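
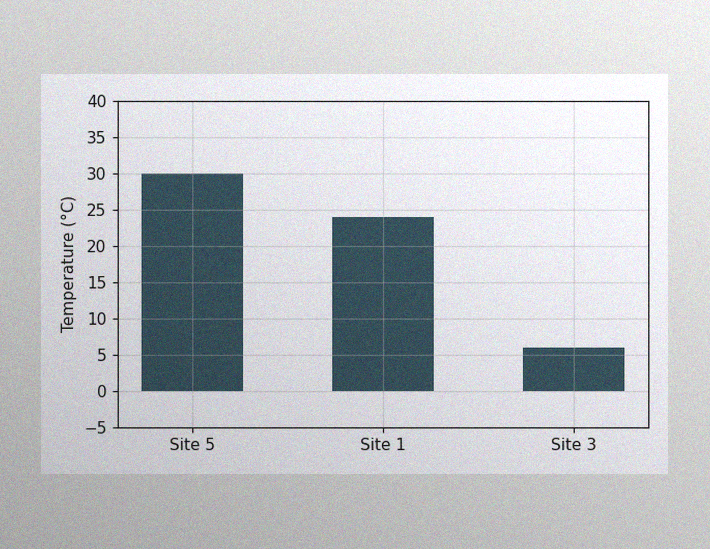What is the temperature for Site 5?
30°C

The image has some photo noise and uneven lighting. Reading along the chart's y-axis, the Site 5 bar reaches 30°C.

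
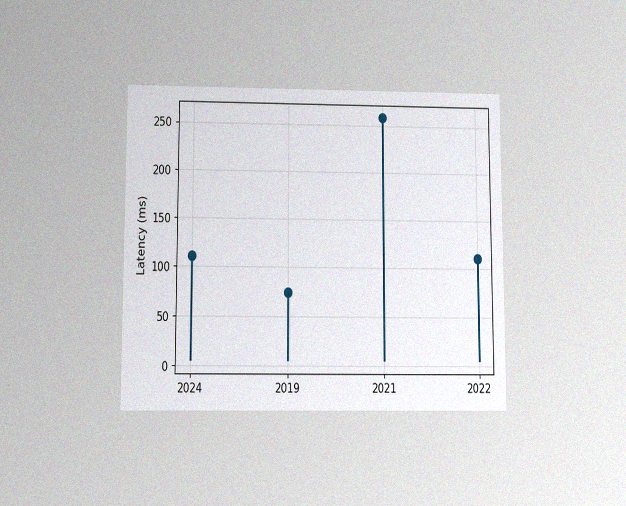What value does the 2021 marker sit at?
The chart is viewed slightly from below, with some photo noise. The 2021 marker sits at 259ms.

259ms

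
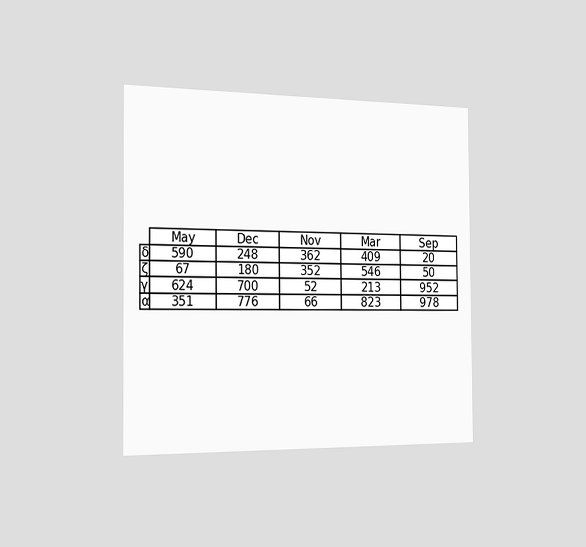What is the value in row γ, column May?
The chart is viewed slightly from the left. The (γ, May) cell reads 624.

624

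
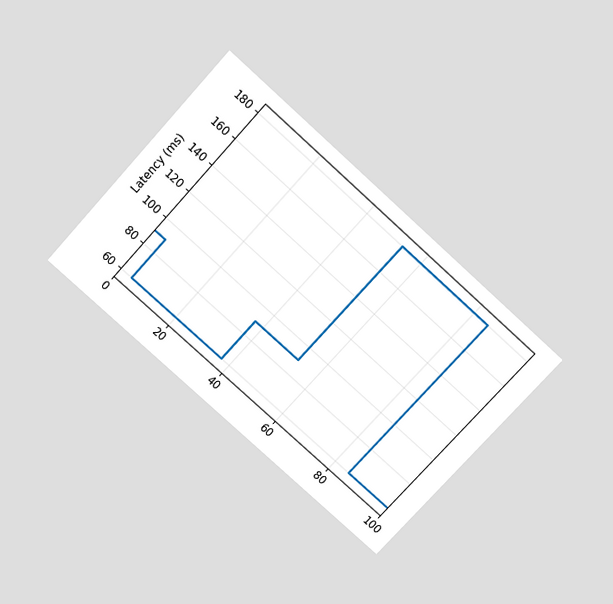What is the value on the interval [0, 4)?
The chart is tilted about 42° clockwise and viewed slightly from above. On [0, 4) the step sits at 90ms.

90ms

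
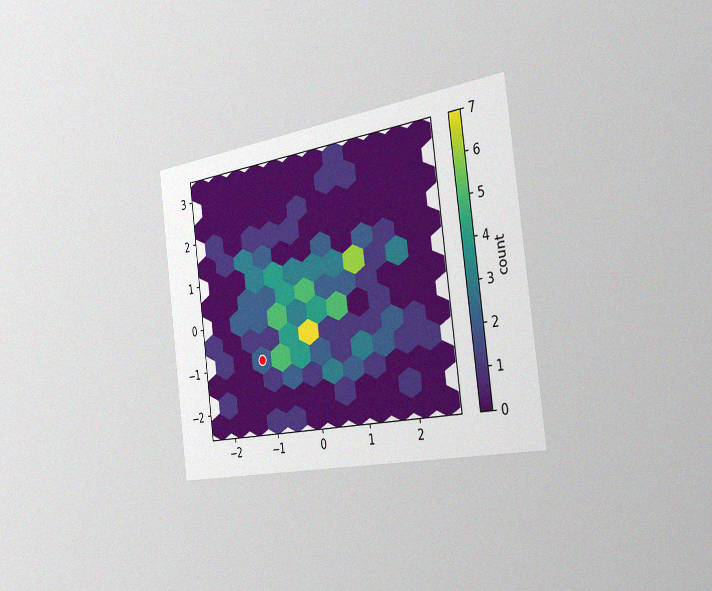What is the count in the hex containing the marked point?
2

The chart is tilted about 8° counter-clockwise and viewed slightly from the right, with some photo noise. The marked hex reads 2 on the colorbar.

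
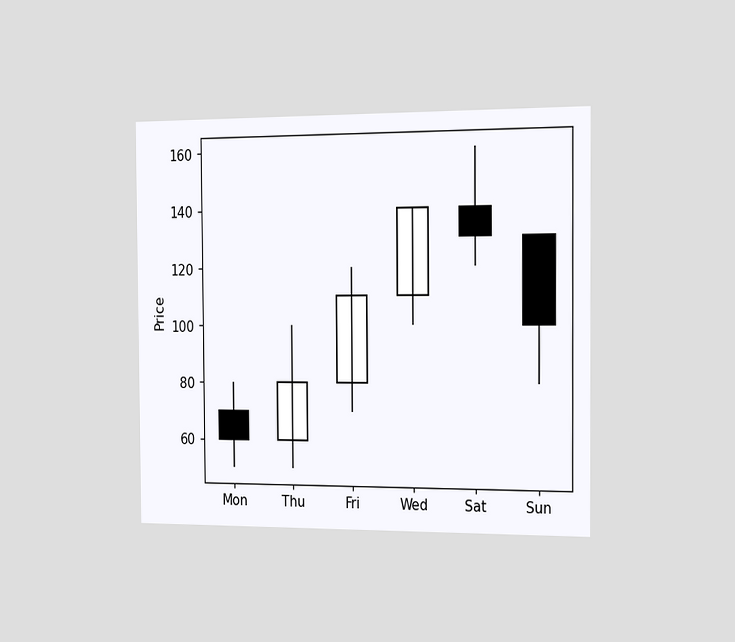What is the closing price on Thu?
80

The chart is viewed slightly from the right. The Thu candle closes at 80.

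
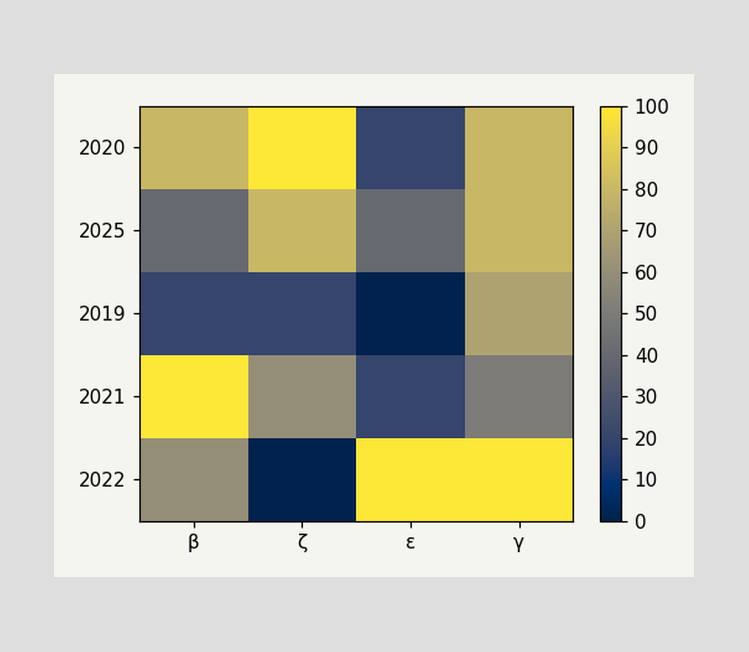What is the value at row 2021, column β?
100

Matching cell (2021, β) against the colorbar gives 100.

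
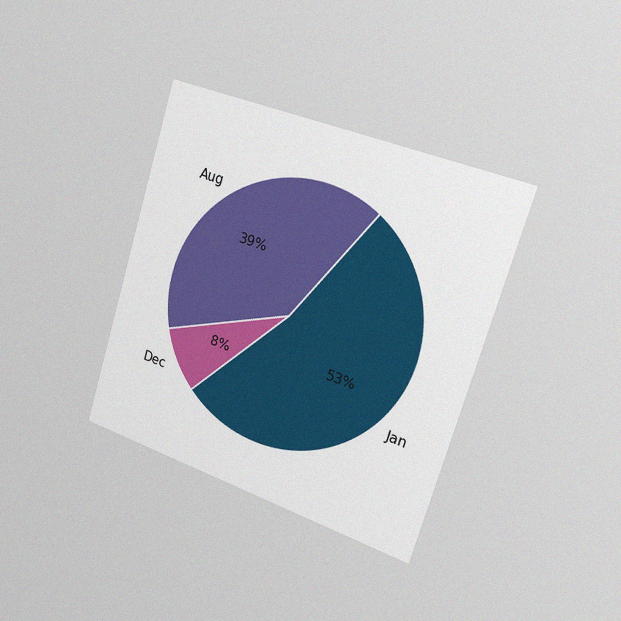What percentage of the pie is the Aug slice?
39%

The chart is tilted about 17° clockwise and viewed slightly from the right, with some photo noise. The Aug slice takes up 39% of the pie.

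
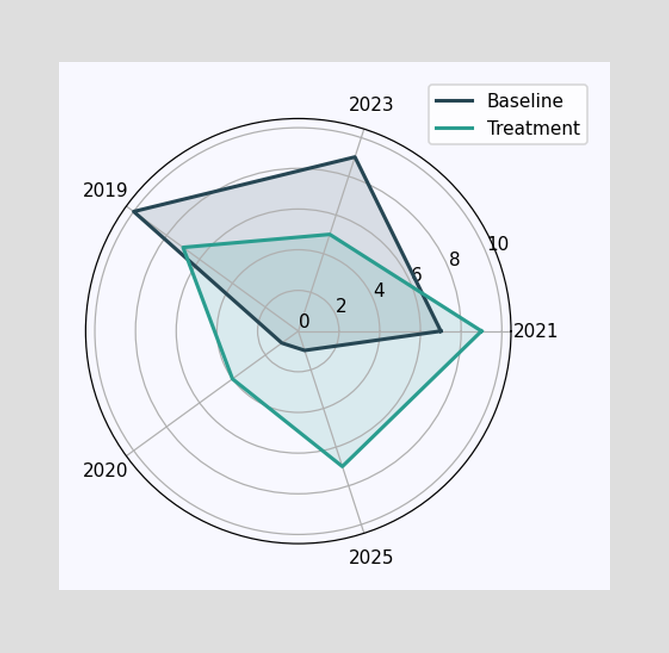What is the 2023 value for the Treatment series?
5

On the 2023 axis, Treatment reaches 5.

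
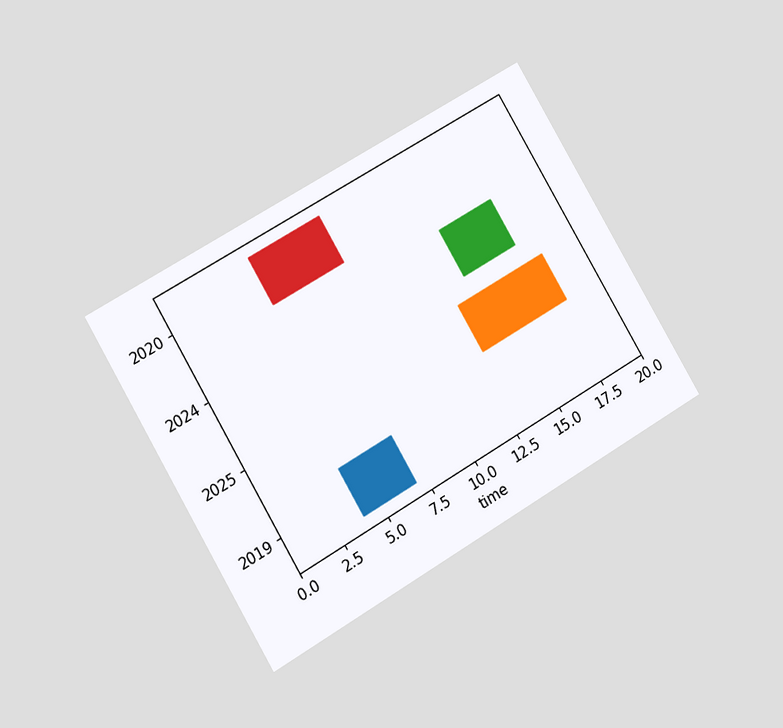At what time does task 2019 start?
The chart is tilted about 30° counter-clockwise and viewed at a slight angle. The 2019 bar begins at t=4.

4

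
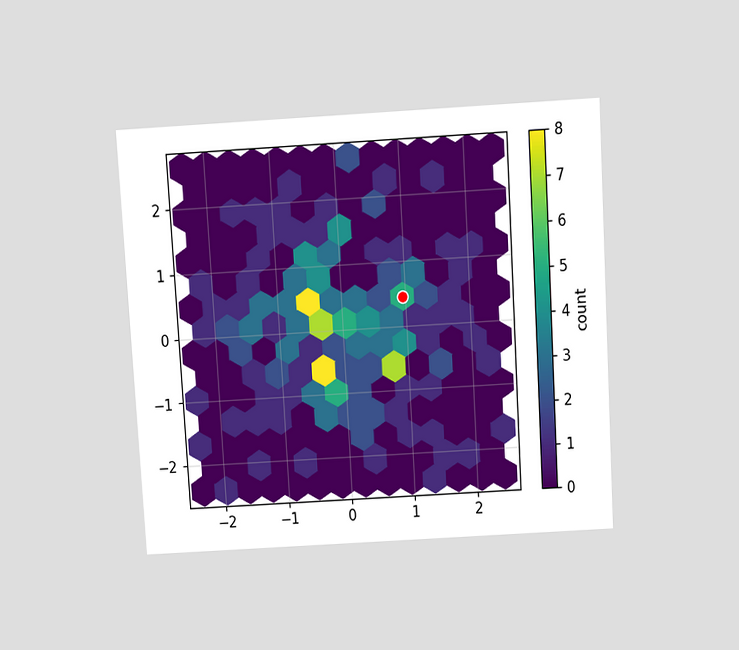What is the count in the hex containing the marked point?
The chart is tilted about 3° counter-clockwise and viewed slightly from above. The marked hex reads 5 on the colorbar.

5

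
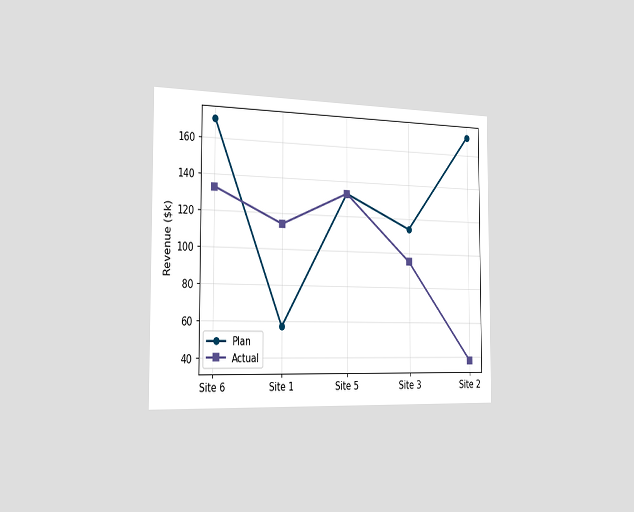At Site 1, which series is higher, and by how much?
Actual, by $57k

The chart is viewed slightly from the left. At Site 1, Actual sits above the other line by $57k.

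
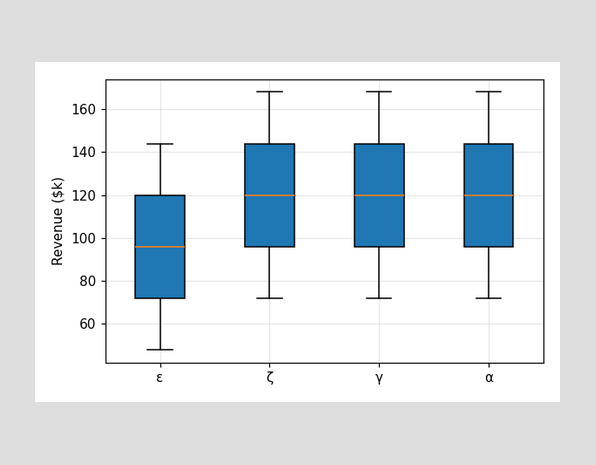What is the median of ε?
The median line in the ε box sits at $96k.

$96k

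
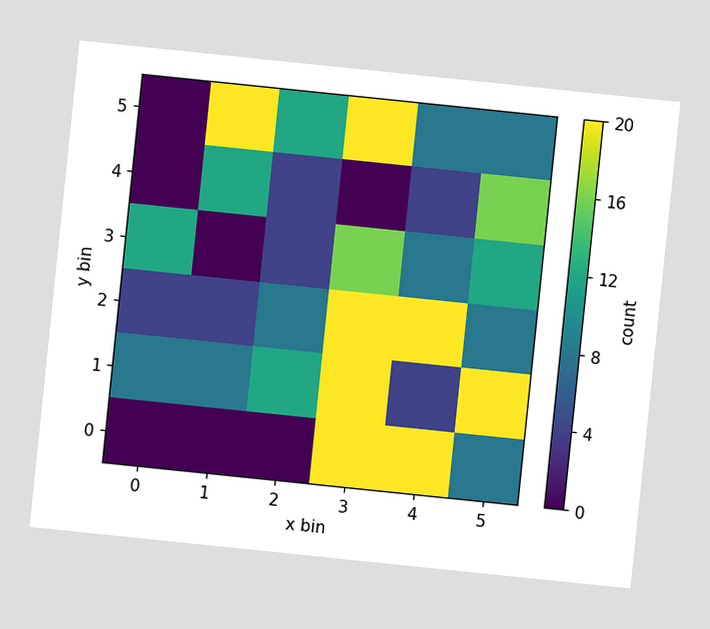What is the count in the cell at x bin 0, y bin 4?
0

The chart is tilted about 6° clockwise. Matching the cell (0, 4) against the colorbar gives 0.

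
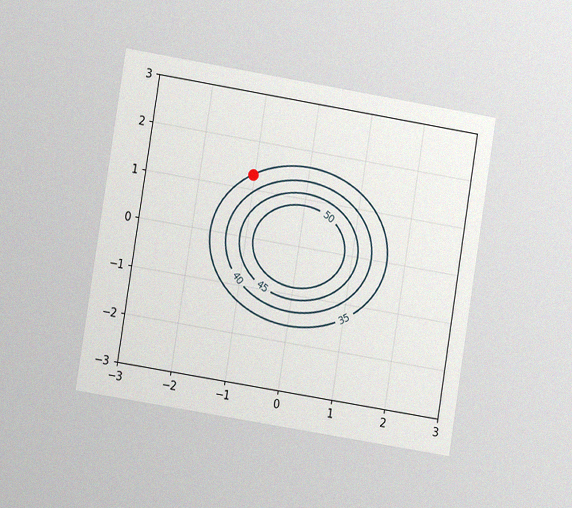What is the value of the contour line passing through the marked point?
35

The chart is tilted about 9° clockwise and viewed at a slight angle, with some photo noise. The marked point sits on the contour labelled 35.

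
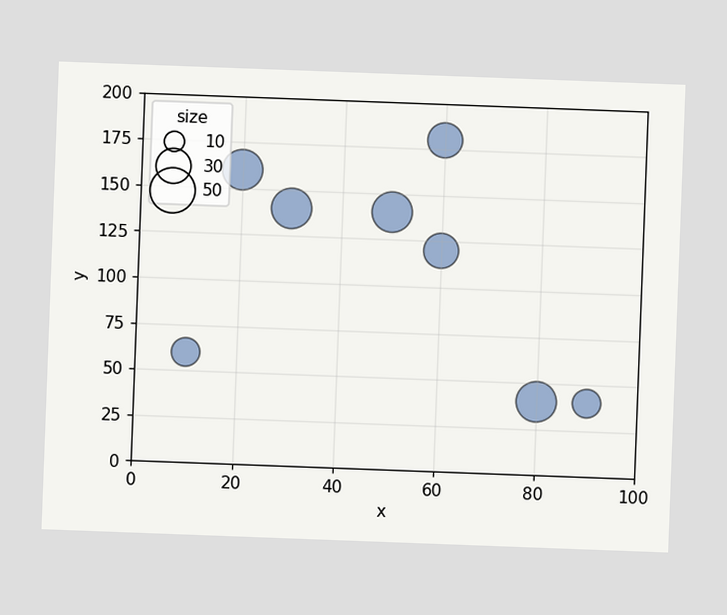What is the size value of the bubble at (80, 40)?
40

The chart is tilted about 2° clockwise. Matching the bubble at (80, 40) against the size legend gives 40.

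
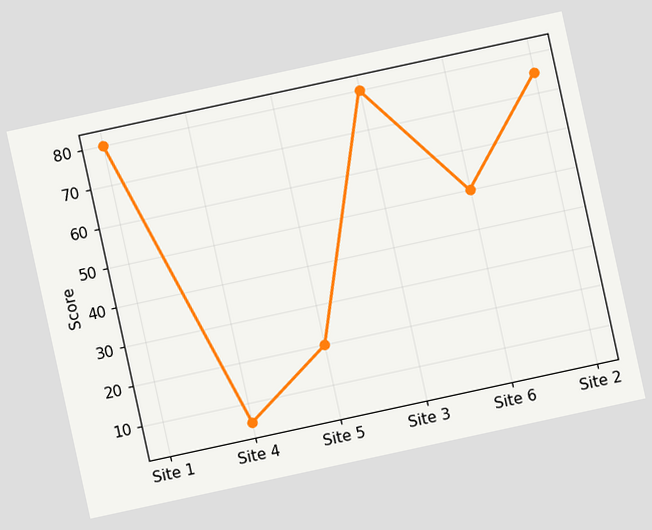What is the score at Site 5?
The chart is tilted about 12° counter-clockwise. At Site 5, the line is at 20.

20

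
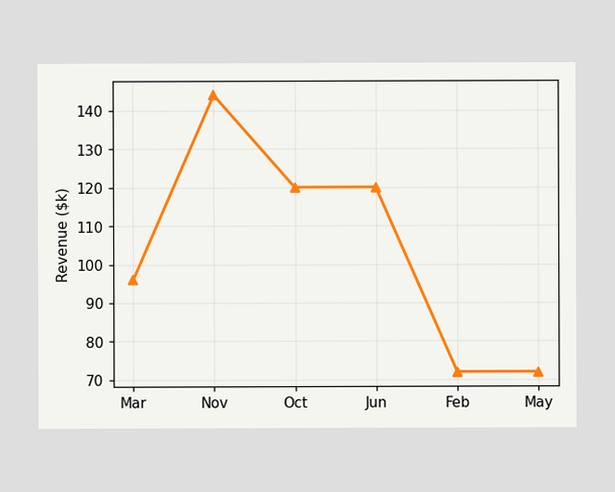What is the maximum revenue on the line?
The highest point is at Nov, and reading across to the y-axis gives $144k.

$144k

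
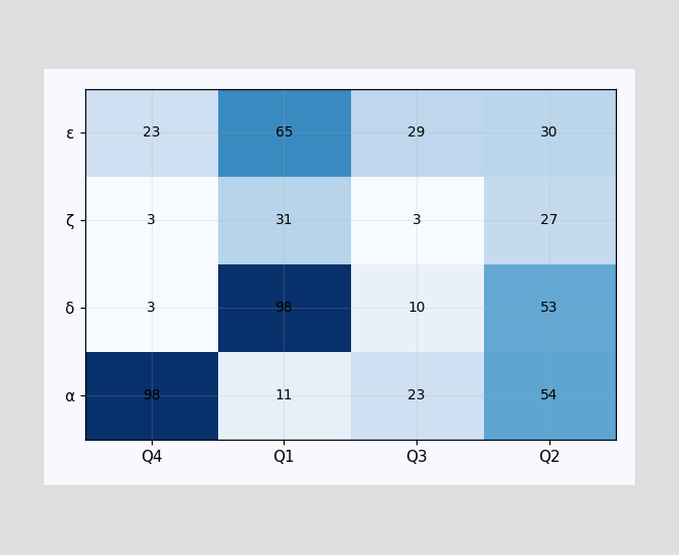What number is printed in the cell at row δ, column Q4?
The (δ, Q4) cell reads 3.

3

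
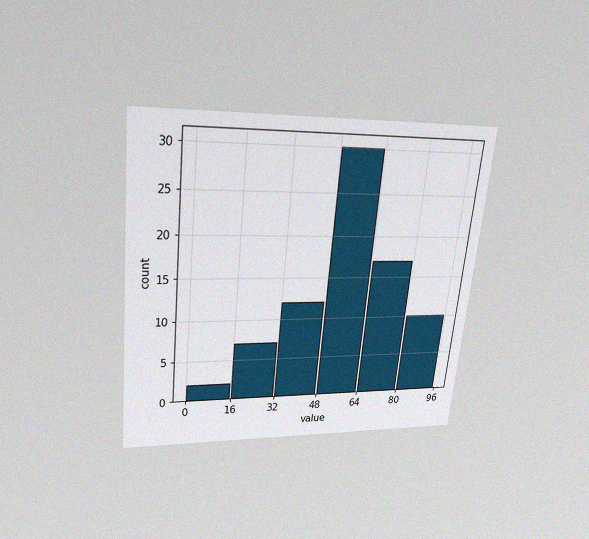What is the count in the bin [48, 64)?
30

The chart is tilted about 6° clockwise and viewed slightly from above, with some photo noise. The [48, 64) bin has height 30.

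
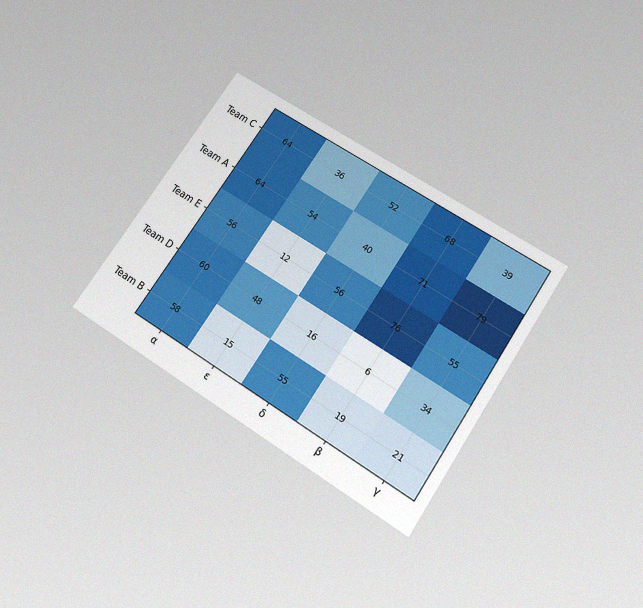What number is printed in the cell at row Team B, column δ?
The chart is tilted about 34° clockwise and viewed slightly from below, with some photo noise. The (Team B, δ) cell reads 55.

55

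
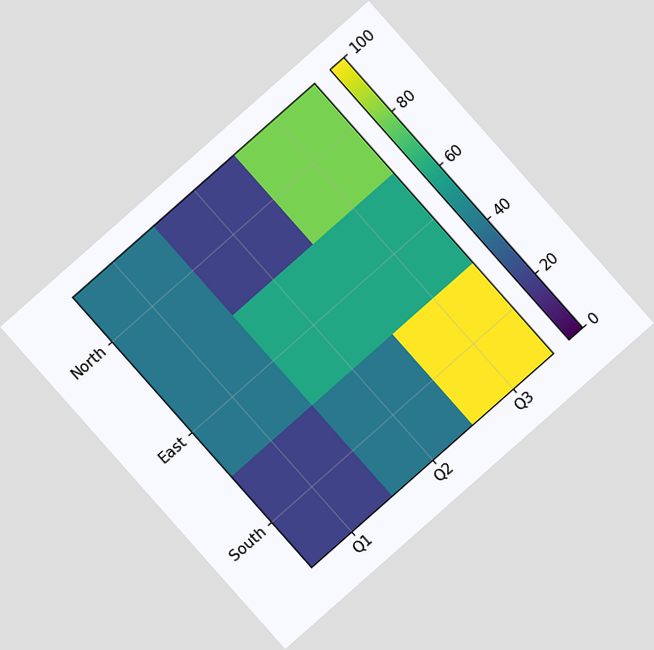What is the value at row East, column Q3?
The chart is tilted about 41° counter-clockwise. Matching cell (East, Q3) against the colorbar gives 60.

60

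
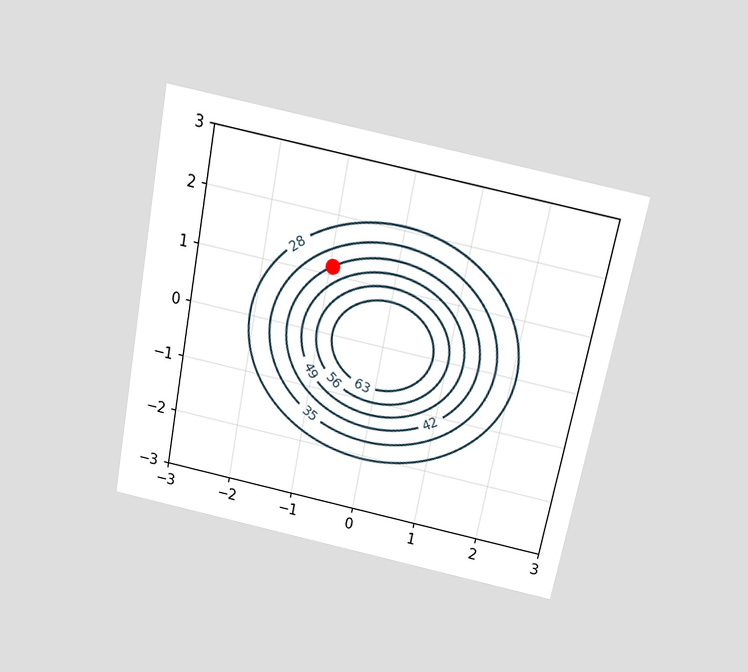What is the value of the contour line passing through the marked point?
The chart is tilted about 11° clockwise and viewed slightly from above. The marked point sits on the contour labelled 42.

42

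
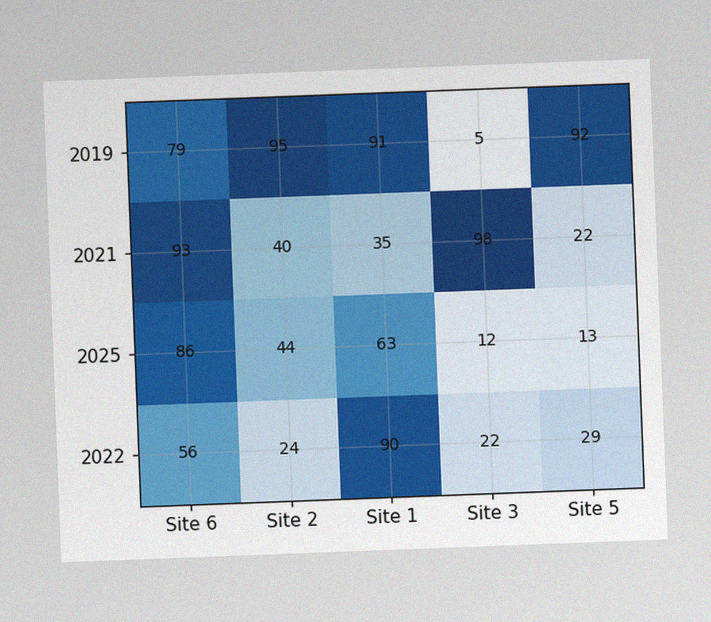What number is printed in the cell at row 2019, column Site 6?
79

The chart is tilted about 2° counter-clockwise, with some photo noise. The (2019, Site 6) cell reads 79.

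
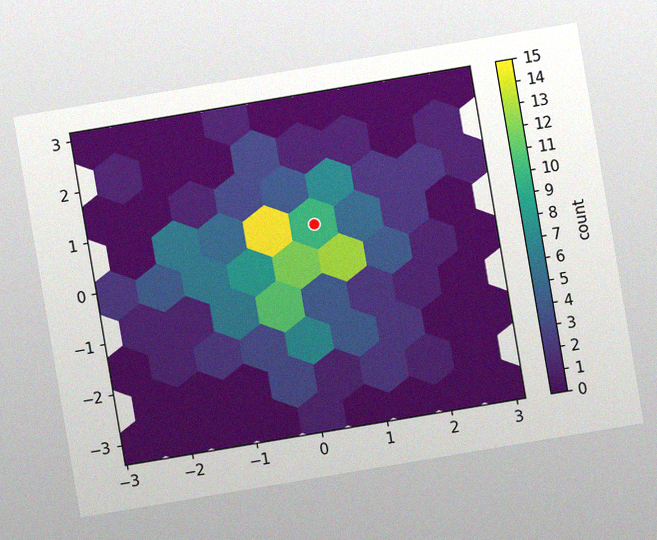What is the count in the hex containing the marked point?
The chart is tilted about 10° counter-clockwise, with some photo noise. The marked hex reads 10 on the colorbar.

10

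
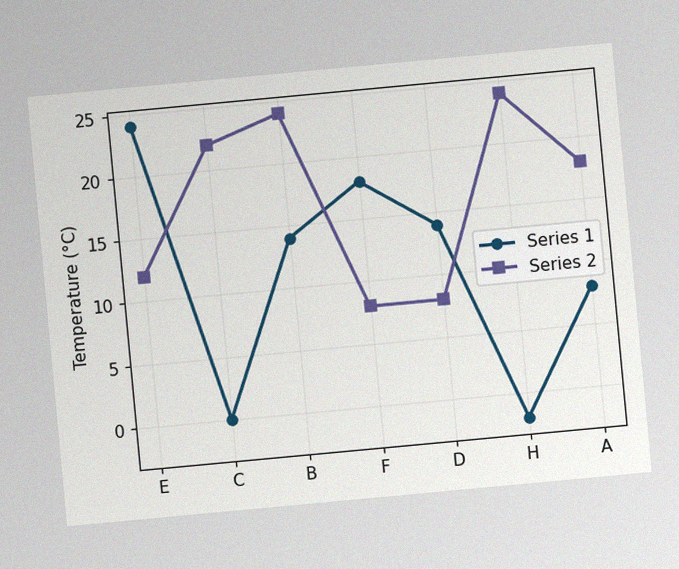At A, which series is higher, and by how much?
The chart is tilted about 5° counter-clockwise, with some photo noise. At A, Series 2 sits above the other line by 10°C.

Series 2, by 10°C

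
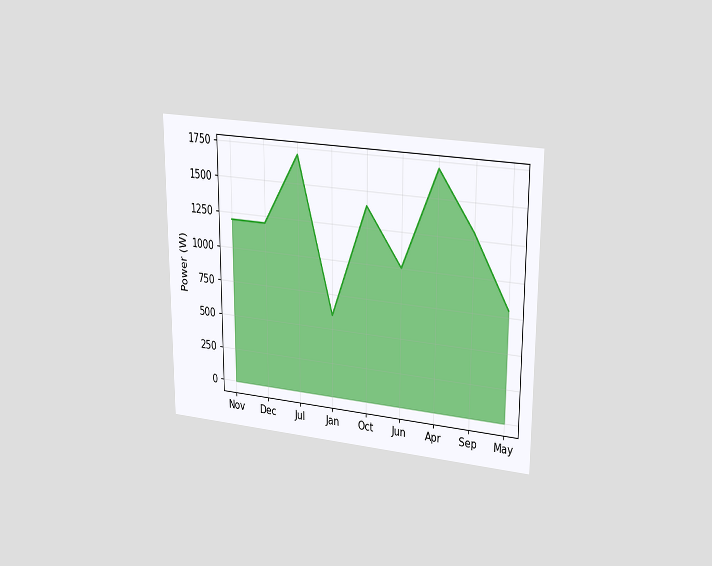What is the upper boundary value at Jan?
The chart is viewed at a slight angle. At Jan the upper boundary is at 600W.

600W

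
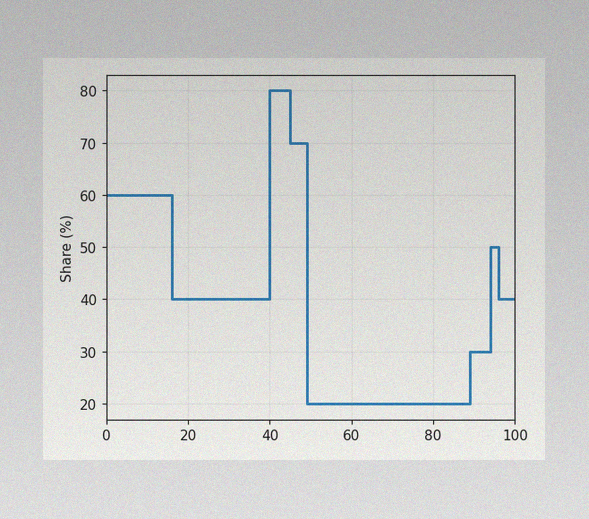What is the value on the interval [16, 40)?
The image has some photo noise and uneven lighting. On [16, 40) the step sits at 40%.

40%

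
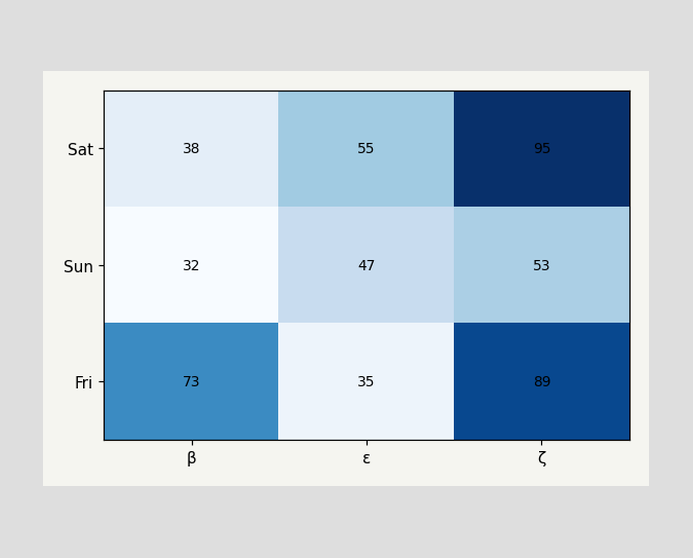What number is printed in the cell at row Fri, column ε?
The (Fri, ε) cell reads 35.

35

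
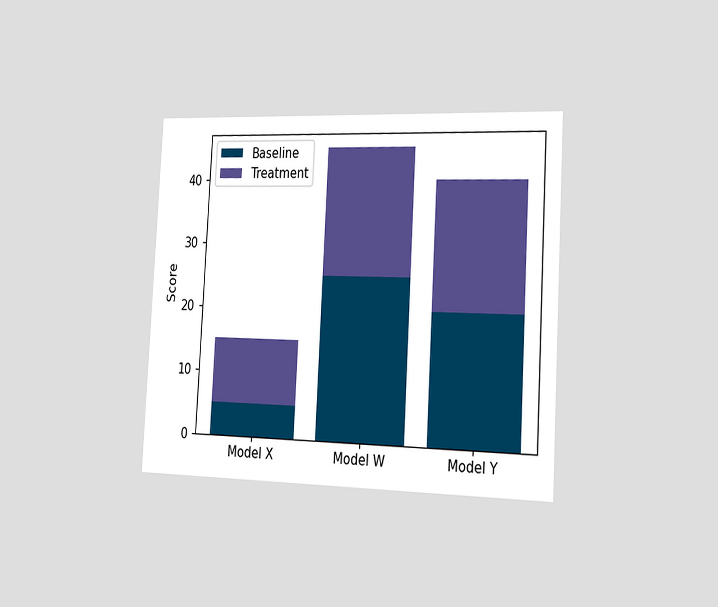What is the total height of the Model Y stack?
40

The chart is tilted about 3° clockwise and viewed slightly from the right. The Model Y stack's top reaches 40 on the y-axis.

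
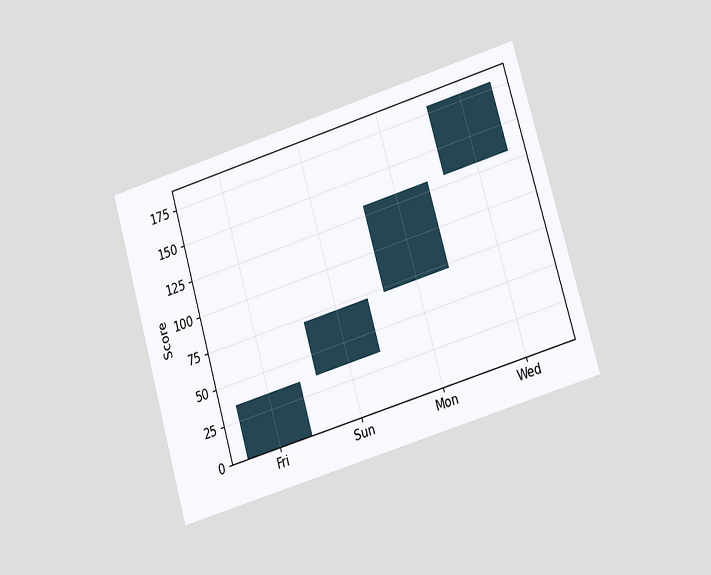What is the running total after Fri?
36

The chart is tilted about 16° counter-clockwise and viewed at a slight angle. After Fri the running total reaches 36.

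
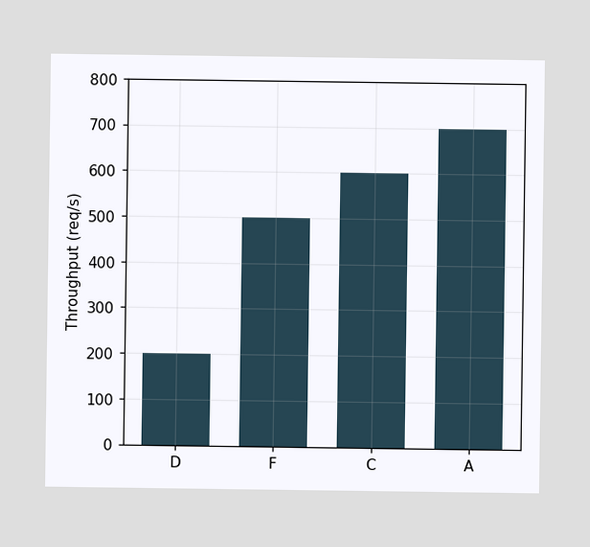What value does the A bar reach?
Reading along the chart's y-axis, the A bar reaches 700req/s.

700req/s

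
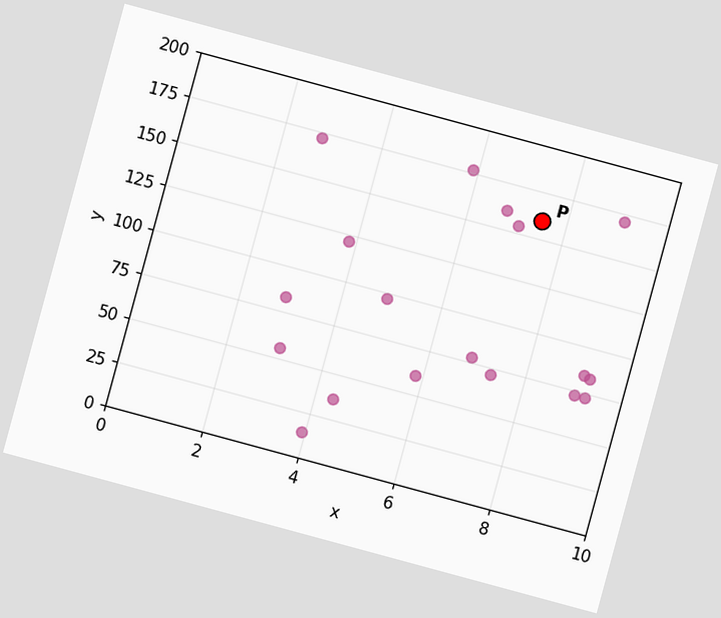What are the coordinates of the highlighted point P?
(7.5, 160)

The chart is tilted about 15° clockwise. Following the gridlines from P to each axis, P sits at (7.5, 160).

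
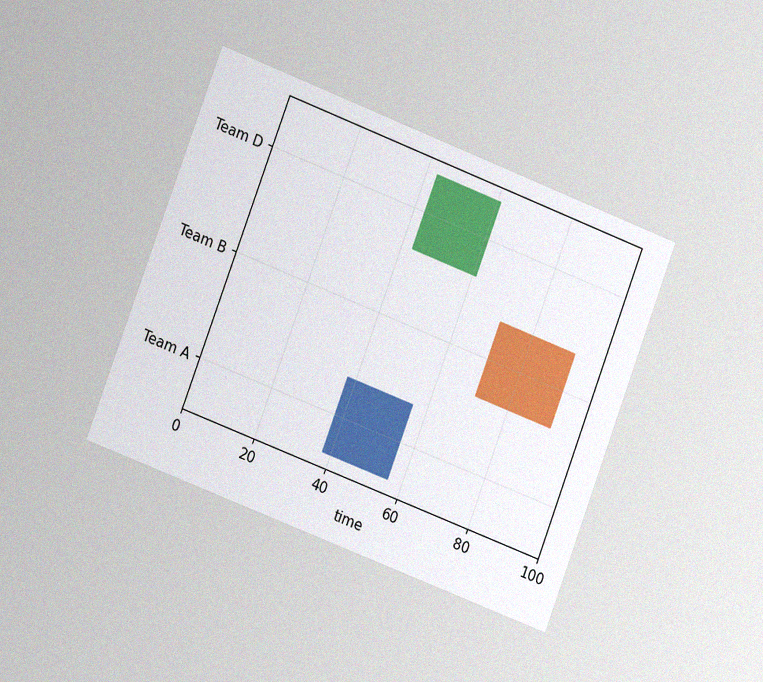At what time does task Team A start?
38

The chart is tilted about 21° clockwise and viewed slightly from the left, with some photo noise. The Team A bar begins at t=38.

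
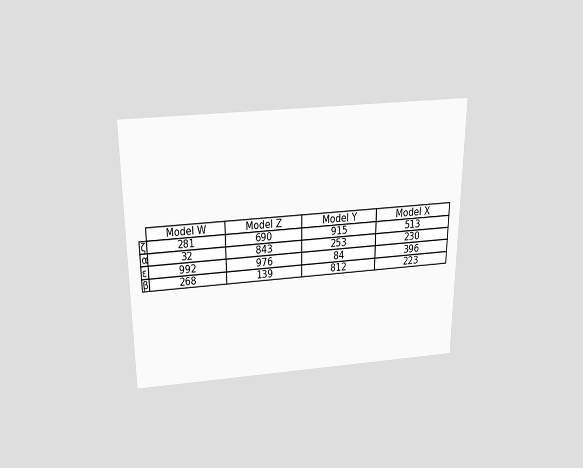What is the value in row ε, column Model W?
992

The chart is viewed slightly from above. The (ε, Model W) cell reads 992.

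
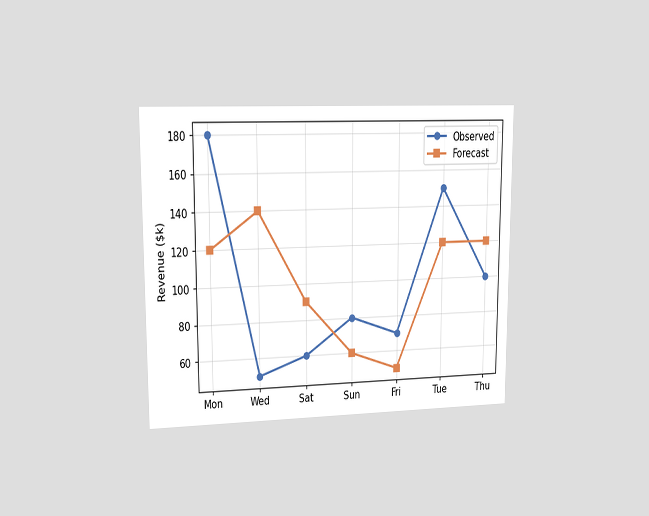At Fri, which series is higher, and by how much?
Observed, by $20k

The chart is viewed at a slight angle. At Fri, Observed sits above the other line by $20k.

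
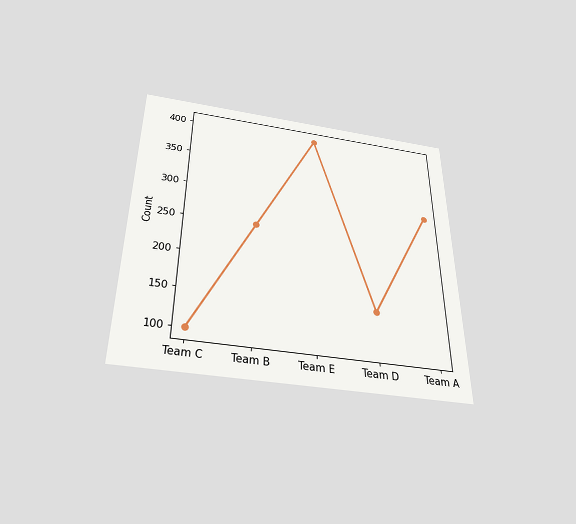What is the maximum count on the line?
The chart is viewed slightly from below. The highest point is at Team E, and reading across to the y-axis gives 400.

400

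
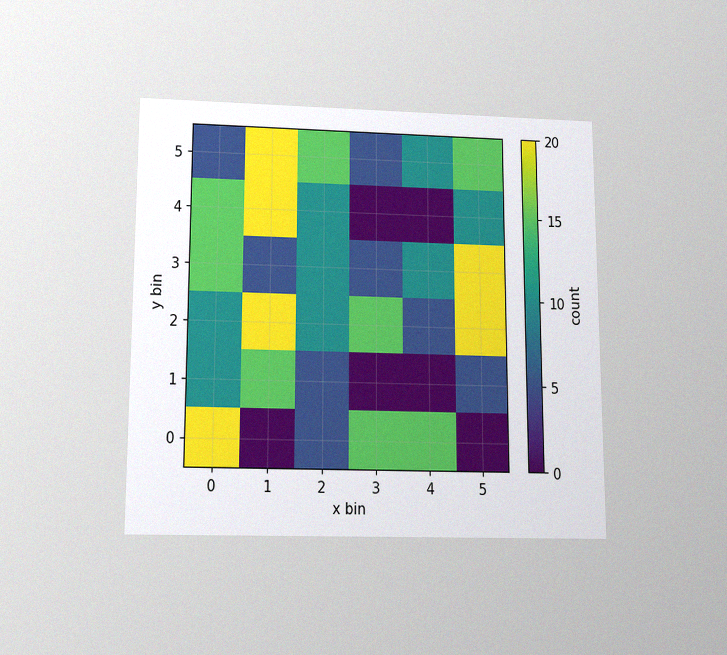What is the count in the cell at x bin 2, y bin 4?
10

The chart is viewed slightly from below, with some photo noise. Matching the cell (2, 4) against the colorbar gives 10.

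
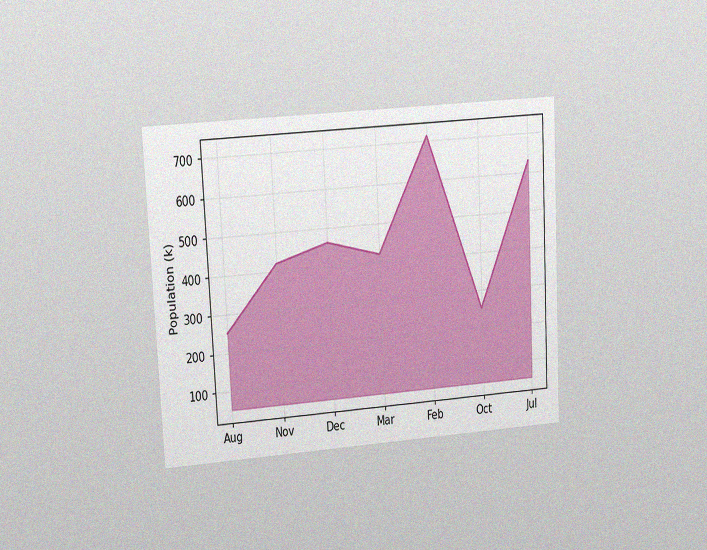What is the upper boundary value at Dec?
462k

The chart is tilted about 3° counter-clockwise and viewed at a slight angle, with some photo noise. At Dec the upper boundary is at 462k.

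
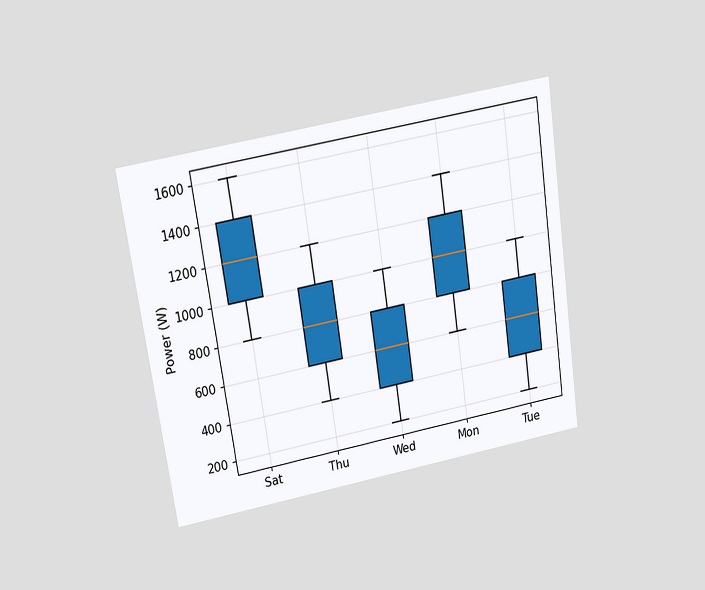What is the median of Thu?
The chart is tilted about 8° counter-clockwise and viewed slightly from above. The median line in the Thu box sits at 800W.

800W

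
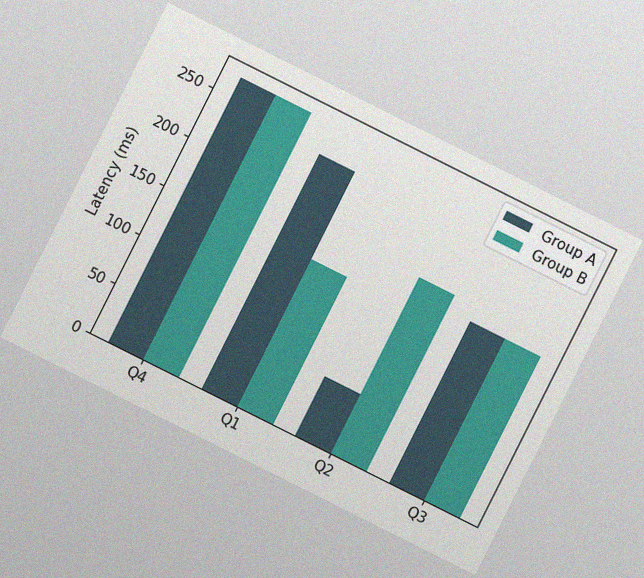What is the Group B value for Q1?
150ms

The chart is tilted about 27° clockwise, with some photo noise. The Group B bar at Q1 reaches 150ms on the y-axis.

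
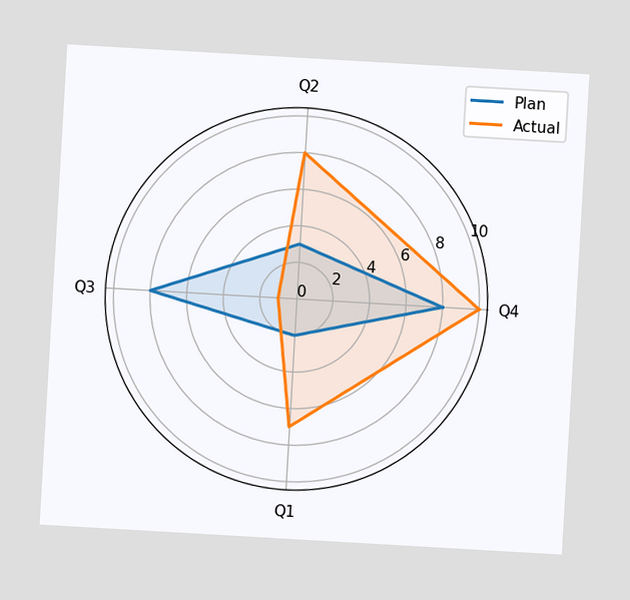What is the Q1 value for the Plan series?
The chart is tilted about 3° clockwise. On the Q1 axis, Plan reaches 2.

2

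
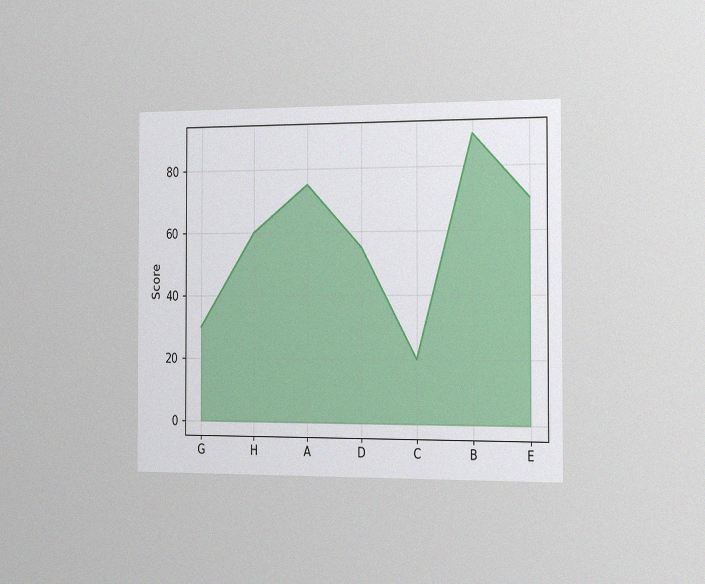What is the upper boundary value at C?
20

The chart is viewed slightly from the right, with some photo noise. At C the upper boundary is at 20.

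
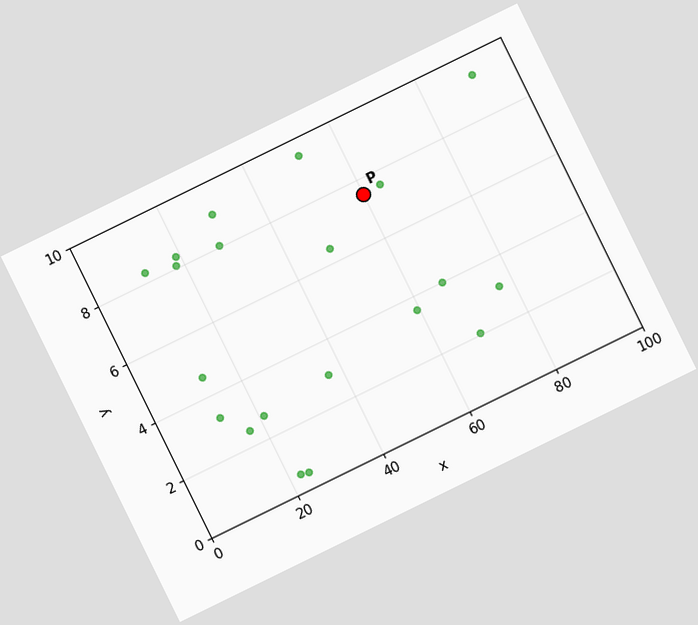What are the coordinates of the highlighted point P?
(60, 7.5)

The chart is tilted about 26° counter-clockwise. Following the gridlines from P to each axis, P sits at (60, 7.5).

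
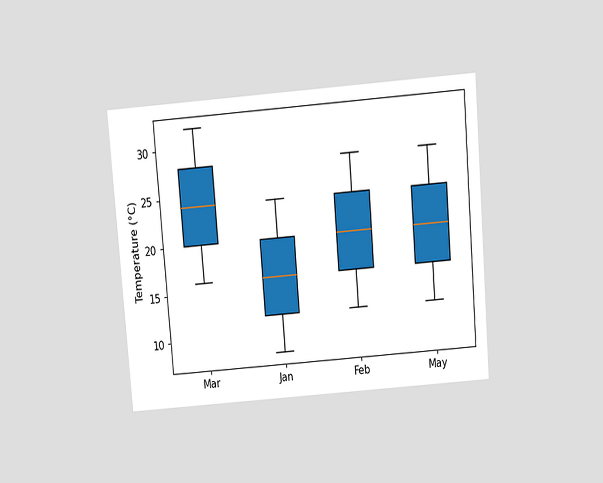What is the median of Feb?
The chart is tilted about 5° counter-clockwise and viewed slightly from above. The median line in the Feb box sits at 20°C.

20°C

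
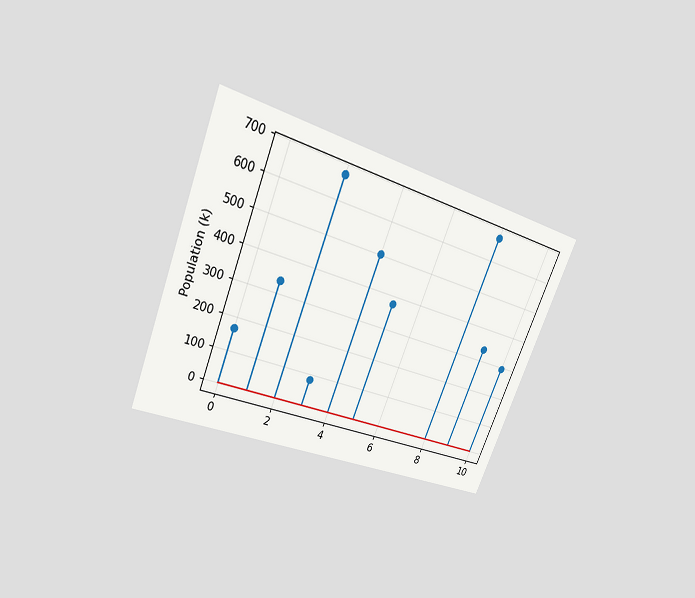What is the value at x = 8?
672k

The chart is tilted about 22° clockwise and viewed slightly from above. The stem at x=8 reaches 672k.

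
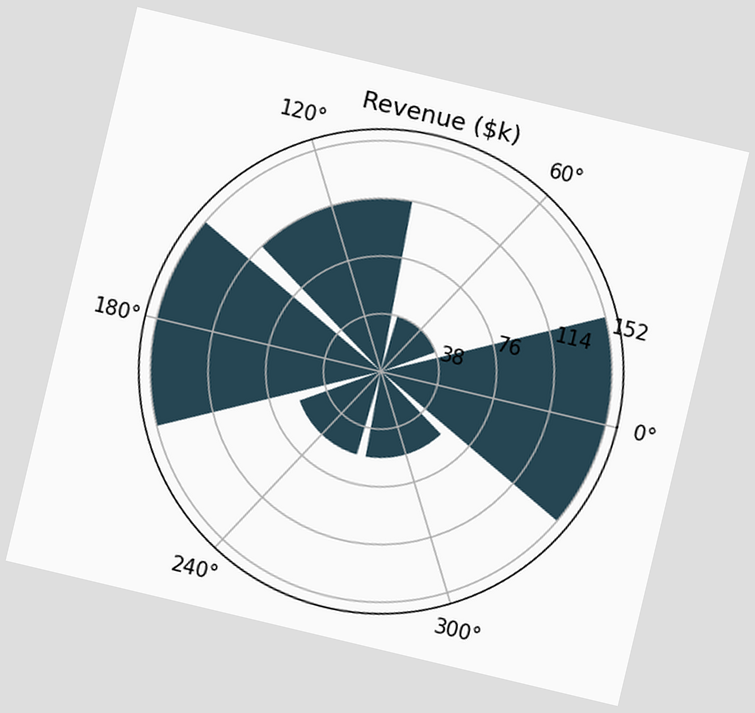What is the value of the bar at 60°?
$38k

The chart is tilted about 13° clockwise. The bar at 60° reaches $38k on the radial axis.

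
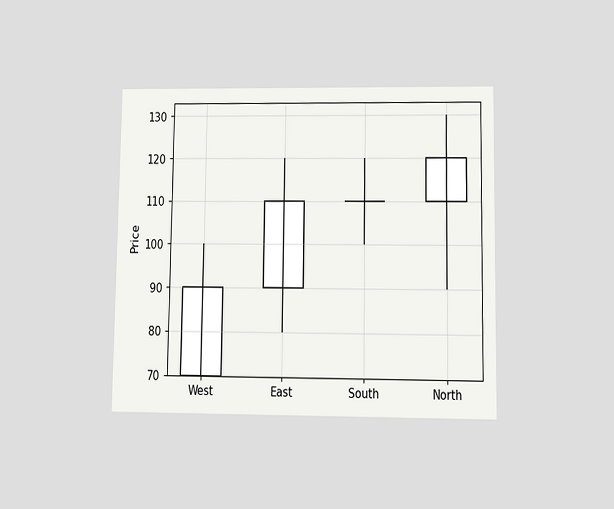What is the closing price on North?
The chart is viewed at a slight angle. The North candle closes at 120.

120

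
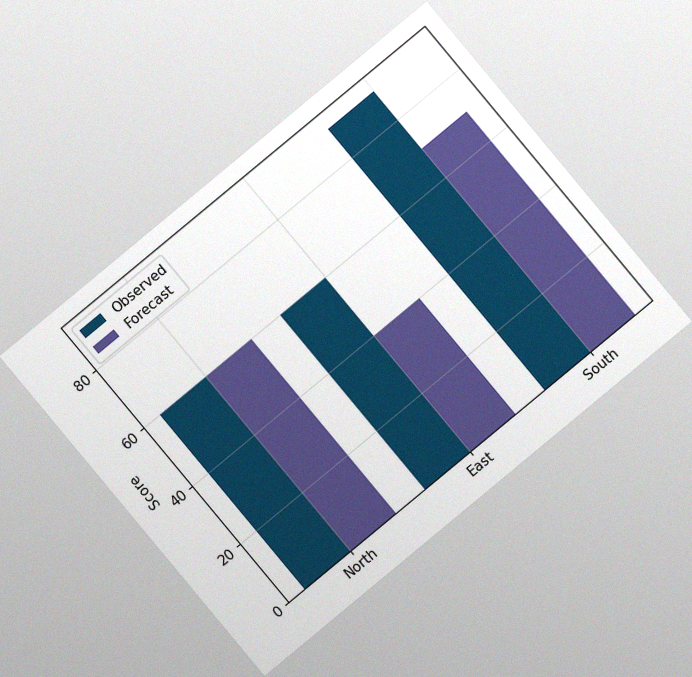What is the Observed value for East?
60

The chart is tilted about 40° counter-clockwise, with some photo noise. The Observed bar at East reaches 60 on the y-axis.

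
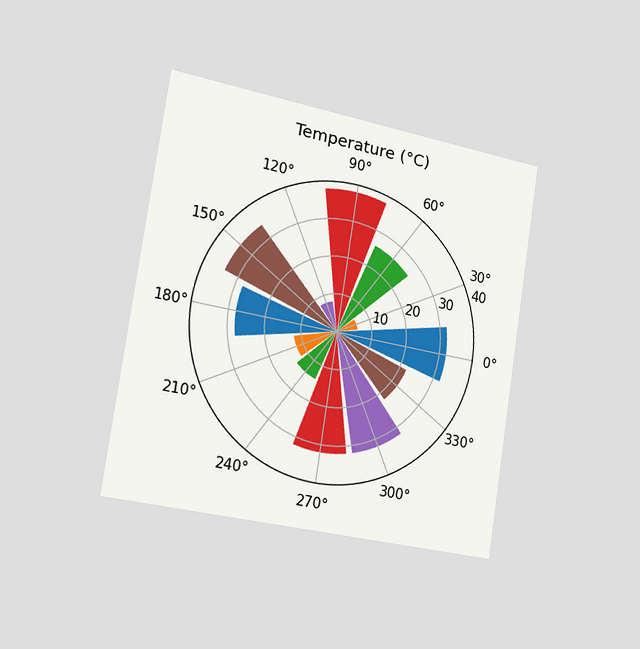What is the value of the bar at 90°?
The chart is tilted about 9° clockwise and viewed slightly from the left. The bar at 90° reaches 38°C on the radial axis.

38°C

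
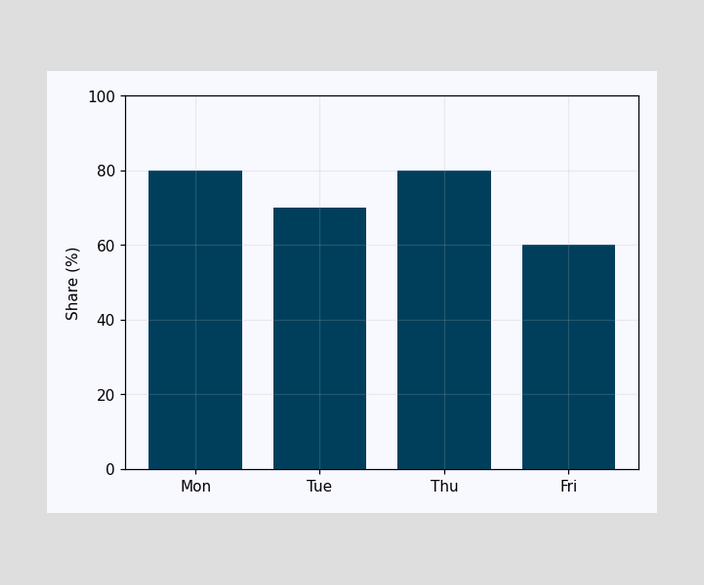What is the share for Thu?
Reading along the chart's y-axis, the Thu bar reaches 80%.

80%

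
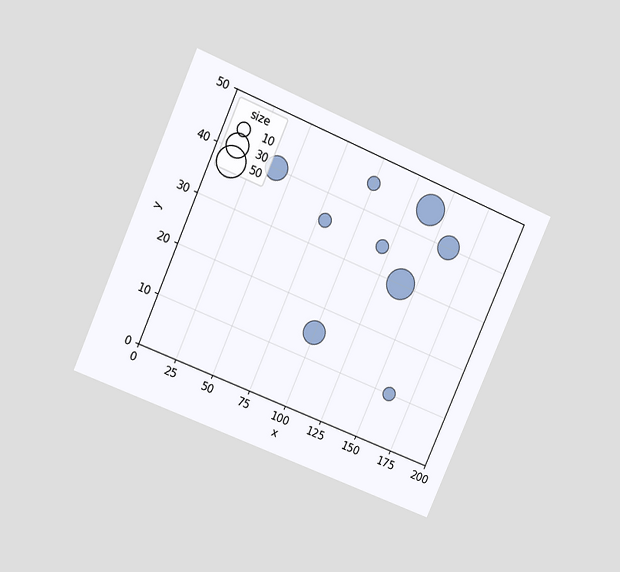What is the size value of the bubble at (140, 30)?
The chart is tilted about 24° clockwise and viewed at a slight angle. Matching the bubble at (140, 30) against the size legend gives 50.

50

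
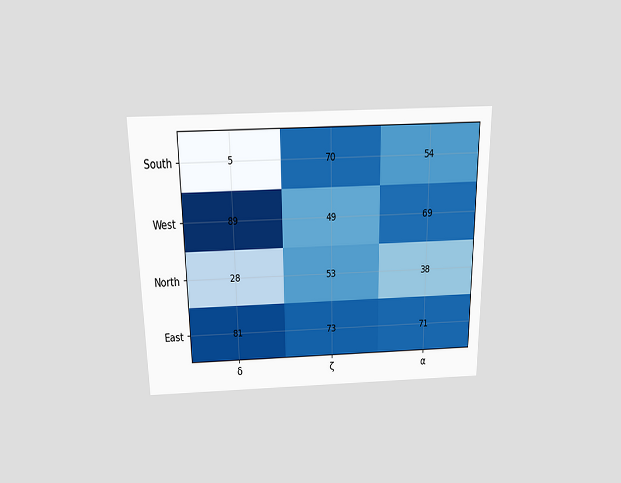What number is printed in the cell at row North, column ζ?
The chart is viewed slightly from above. The (North, ζ) cell reads 53.

53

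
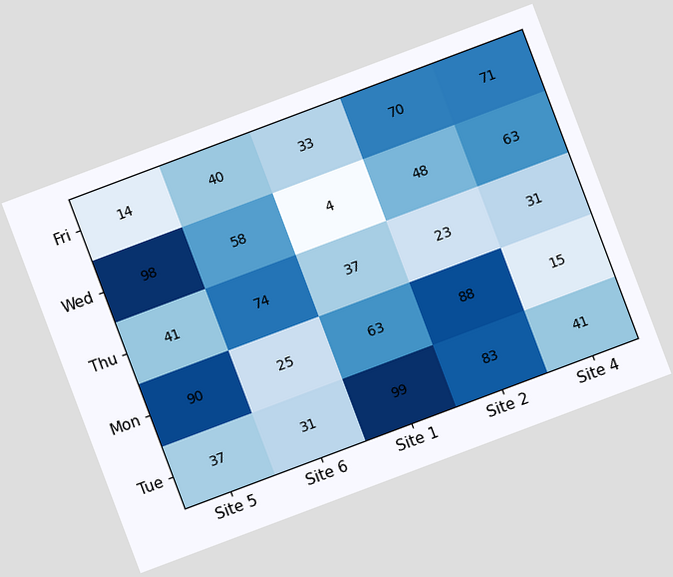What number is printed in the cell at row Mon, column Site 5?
The chart is tilted about 21° counter-clockwise. The (Mon, Site 5) cell reads 90.

90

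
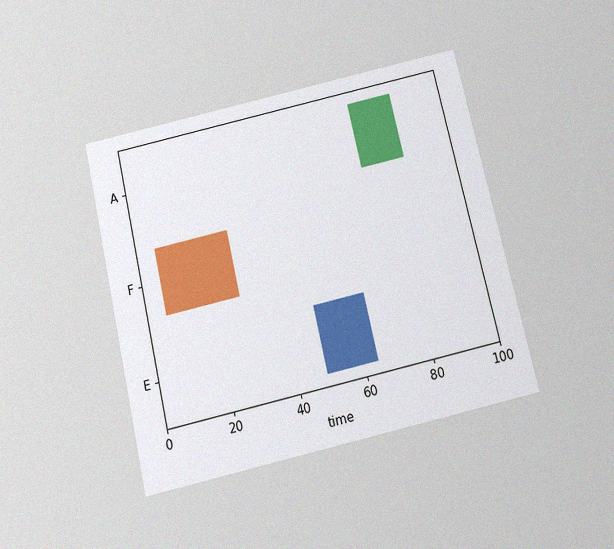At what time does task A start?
The chart is tilted about 13° counter-clockwise and viewed slightly from below, with some photo noise. The A bar begins at t=72.

72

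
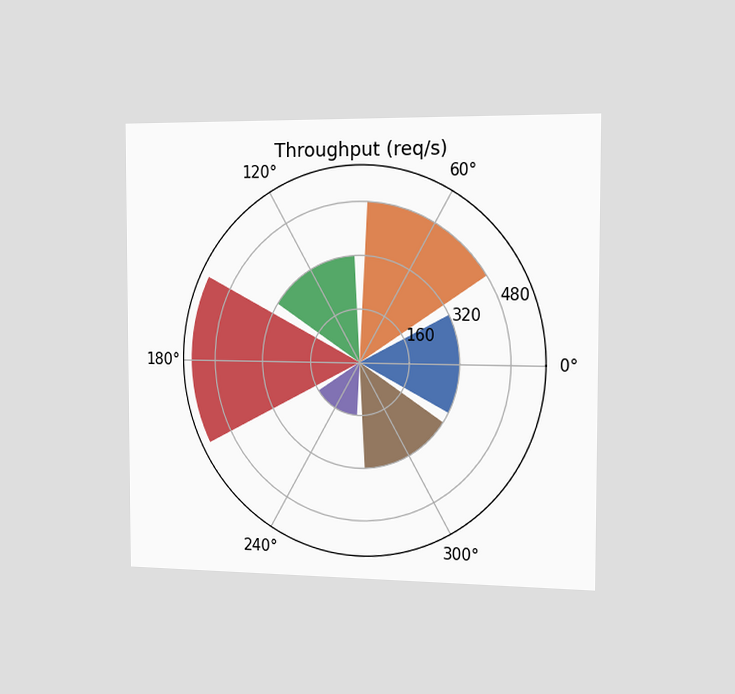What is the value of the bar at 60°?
480req/s

The chart is viewed slightly from the right. The bar at 60° reaches 480req/s on the radial axis.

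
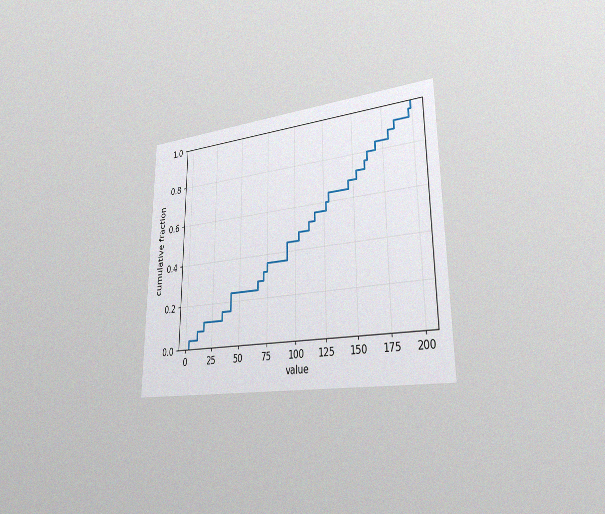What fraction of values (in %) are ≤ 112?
The chart is viewed slightly from the right, with some photo noise. At x=112 the ECDF step is at 52%.

52%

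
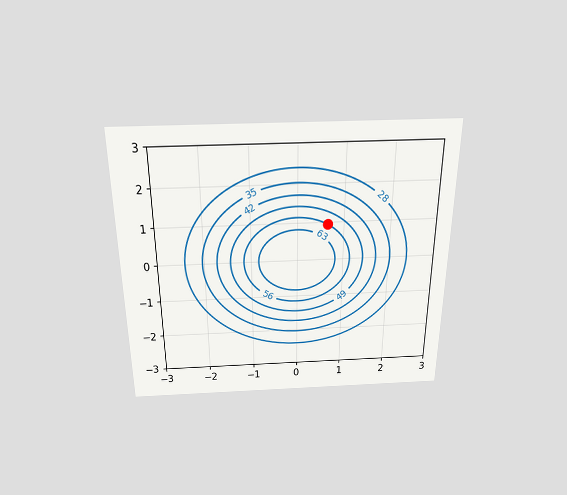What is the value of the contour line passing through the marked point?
56

The chart is viewed slightly from above. The marked point sits on the contour labelled 56.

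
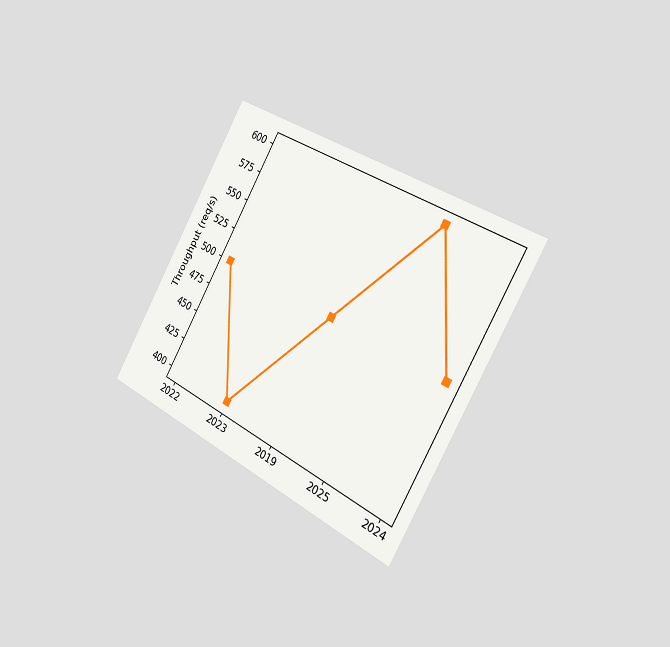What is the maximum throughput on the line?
600req/s

The chart is tilted about 29° clockwise and viewed slightly from the right. The highest point is at 2025, and reading across to the y-axis gives 600req/s.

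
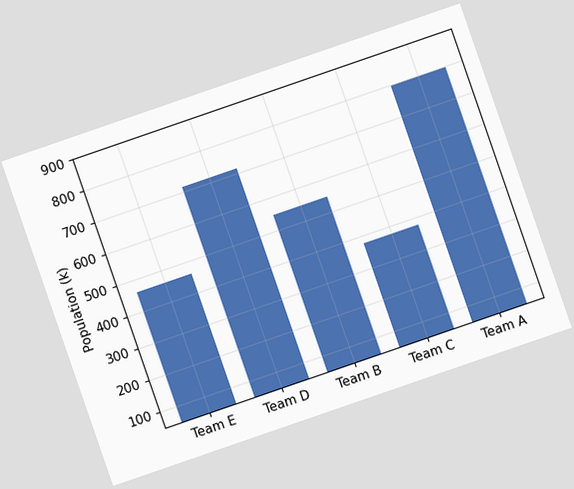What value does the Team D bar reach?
714k

The chart is tilted about 19° counter-clockwise. Reading along the chart's y-axis, the Team D bar reaches 714k.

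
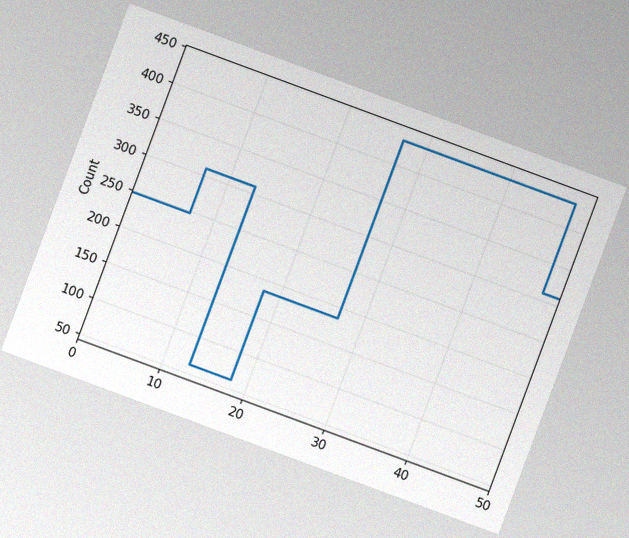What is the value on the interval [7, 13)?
310

The chart is tilted about 20° clockwise, with some photo noise. On [7, 13) the step sits at 310.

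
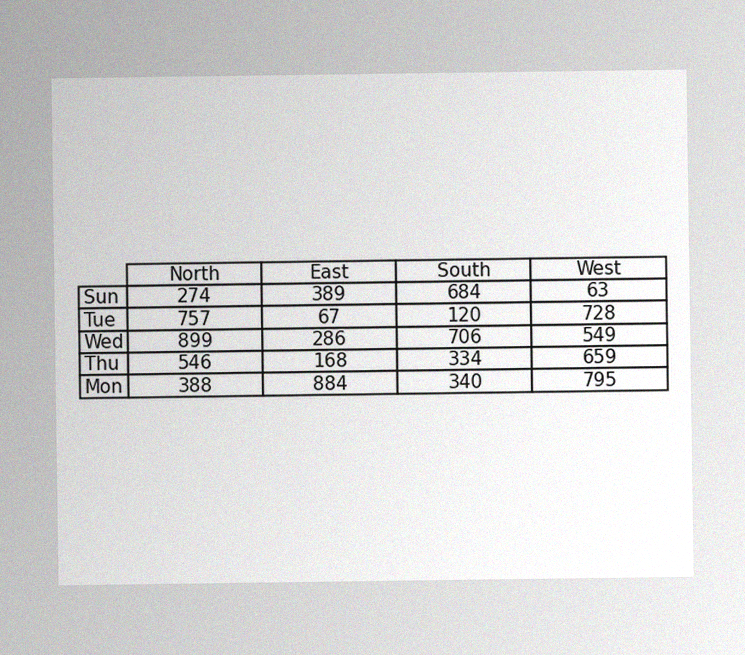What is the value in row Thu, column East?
The image has some photo noise and uneven lighting. The (Thu, East) cell reads 168.

168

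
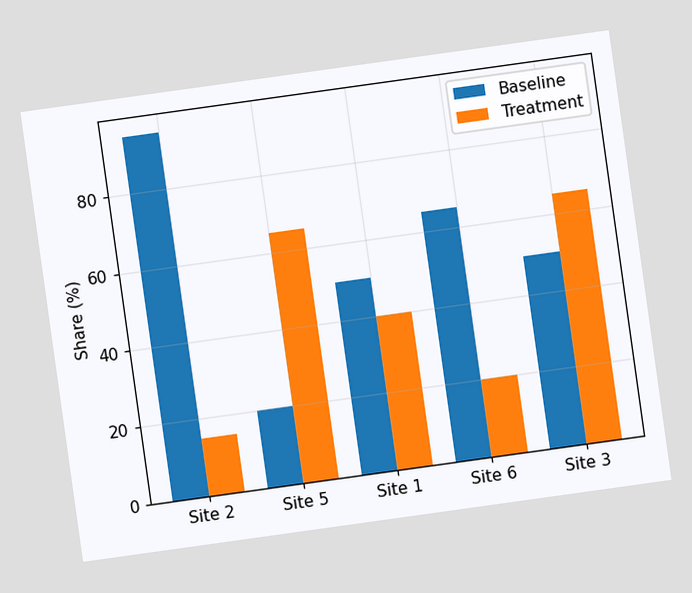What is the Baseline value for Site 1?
The chart is tilted about 8° counter-clockwise. The Baseline bar at Site 1 reaches 50% on the y-axis.

50%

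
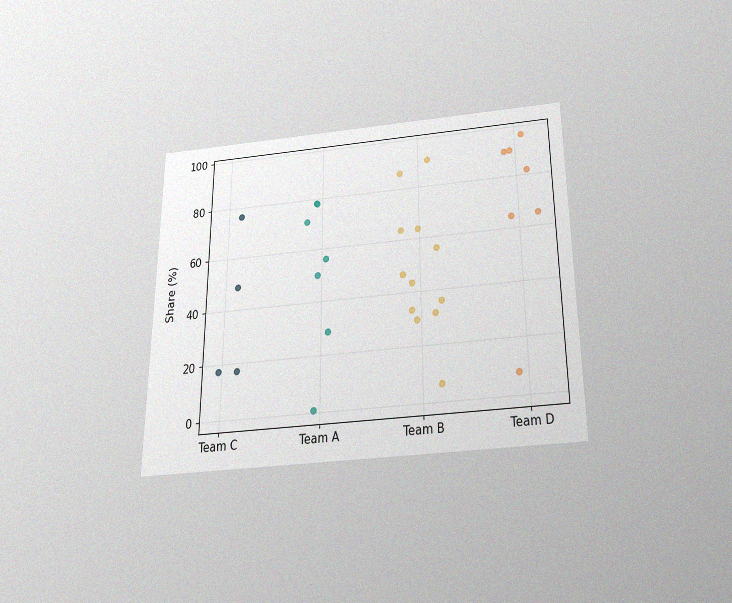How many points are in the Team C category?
4

The chart is viewed slightly from below, with some photo noise. Counting the markers in the Team C column gives 4.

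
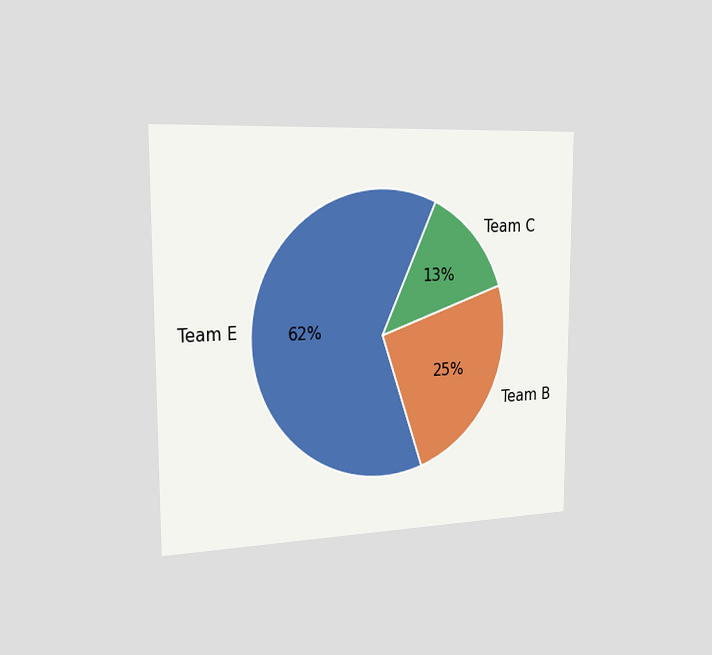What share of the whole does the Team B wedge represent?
25%

The chart is viewed slightly from the left. The Team B slice takes up 25% of the pie.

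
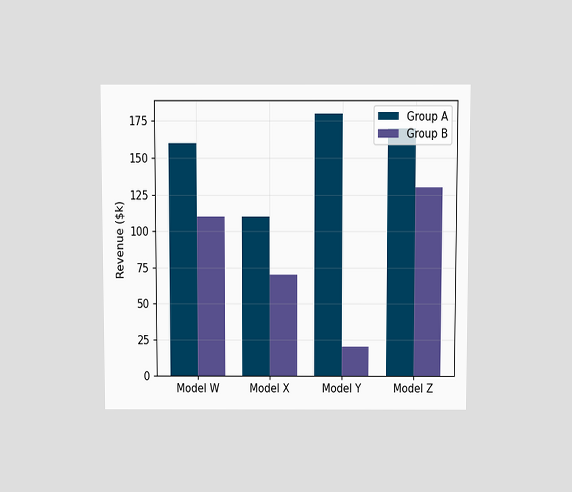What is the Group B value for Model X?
The chart is viewed slightly from above. The Group B bar at Model X reaches $70k on the y-axis.

$70k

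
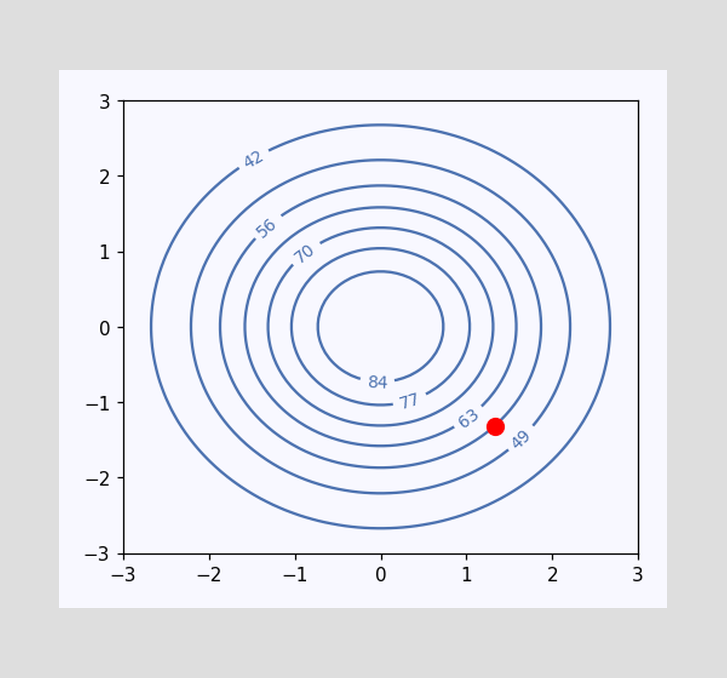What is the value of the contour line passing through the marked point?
The marked point sits on the contour labelled 56.

56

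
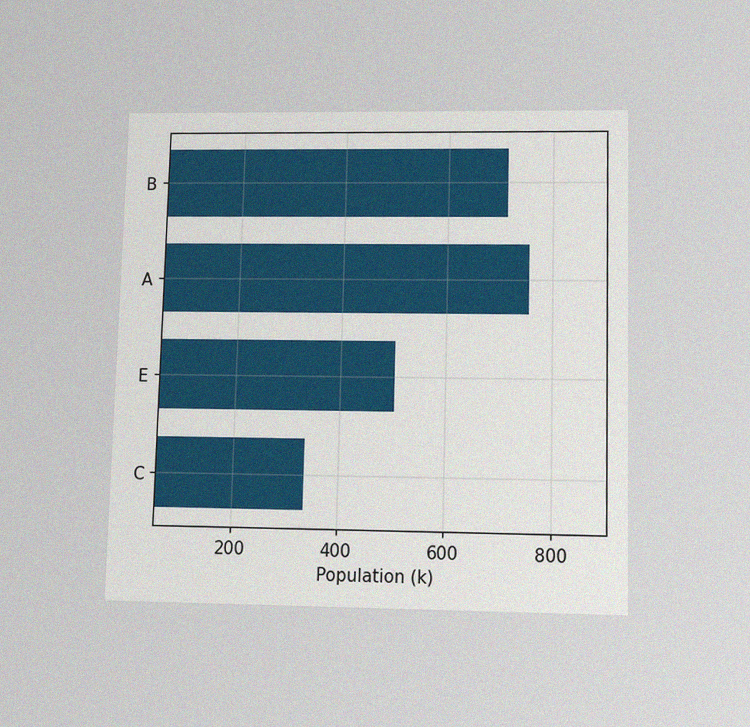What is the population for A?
756k

The chart is viewed slightly from below, with some photo noise. Reading along the chart's x-axis, the A bar reaches 756k.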